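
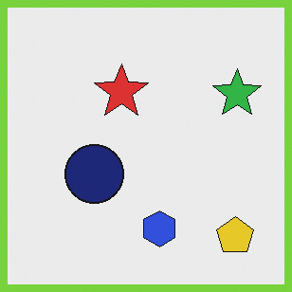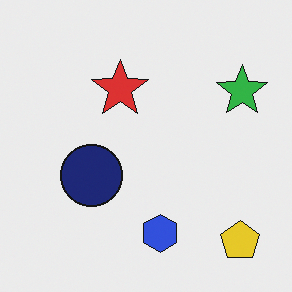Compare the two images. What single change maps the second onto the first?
This is the original image framed with a lime border.

A solid lime frame runs around the edge of the first image, with the content slightly shrunk inside it.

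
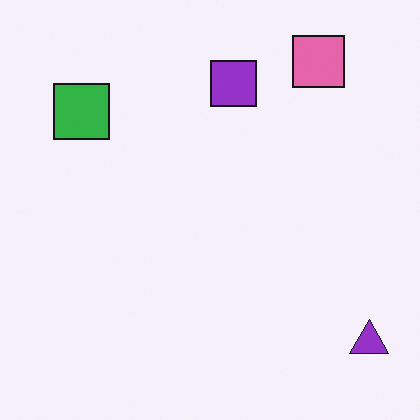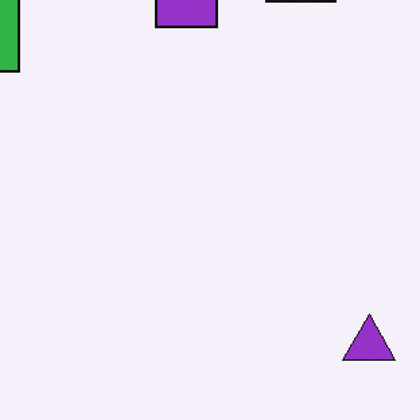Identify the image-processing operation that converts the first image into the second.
The second image is the first cropped slightly and scaled back up.

The visible shapes are larger and the field of view is narrower; shapes near the original edges may be partly or wholly outside the frame — a crop-and-rescale.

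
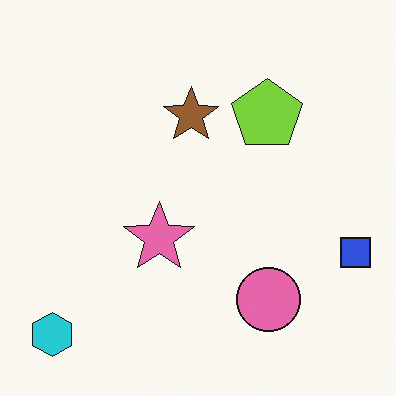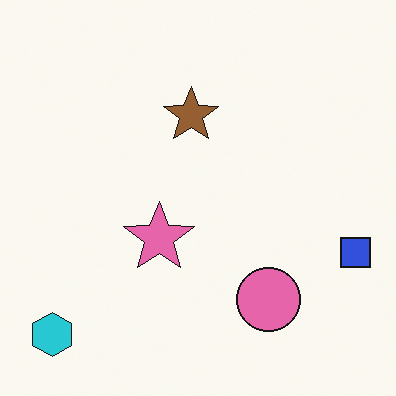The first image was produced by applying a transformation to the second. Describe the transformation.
Overlaid with an additional lime pentagon.

A lime pentagon appears in the first image that is absent from the second.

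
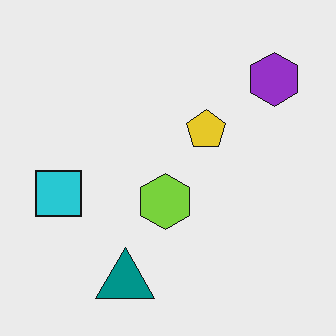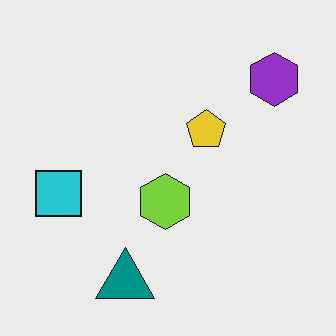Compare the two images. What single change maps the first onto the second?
This is the original image JPEG-compressed with visible artifacts.

Blocky 8×8 compression artifacts appear around shape edges and the flat background shows ringing — characteristic JPEG degradation.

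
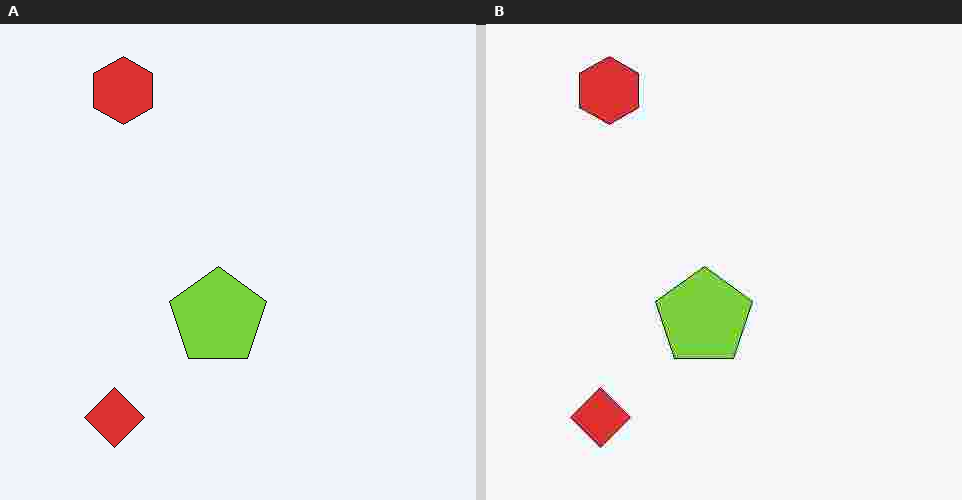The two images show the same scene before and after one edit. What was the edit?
The right (B) image is the left (A) degraded with heavy JPEG compression.

Blocky 8×8 compression artifacts appear around shape edges and the flat background shows ringing — characteristic JPEG degradation.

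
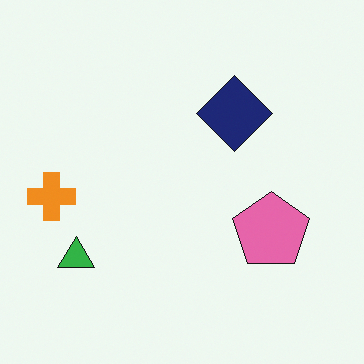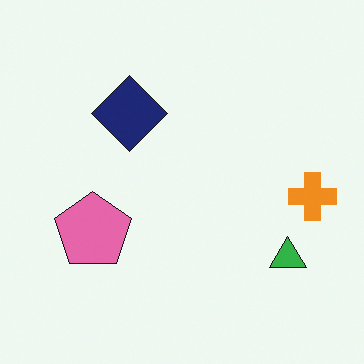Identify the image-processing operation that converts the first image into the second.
The image was flipped horizontally (left ↔ right).

The orange cross is in the left of the first image and the right of the second — shapes on opposite sides of the vertical midline have swapped in a mirror flip.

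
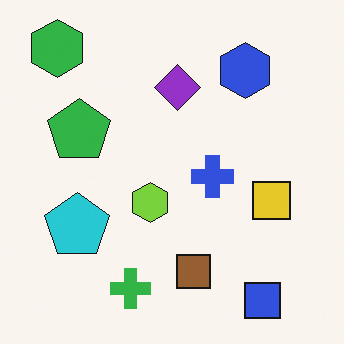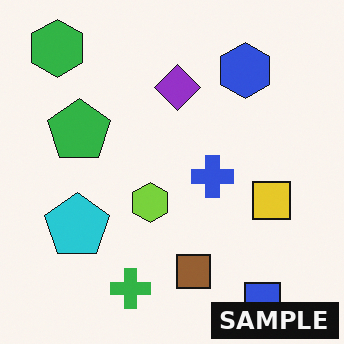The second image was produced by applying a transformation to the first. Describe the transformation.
The second image is the first watermarked with the text "SAMPLE" in the lower-right corner.

A dark label reading "SAMPLE" appears in the lower-right corner.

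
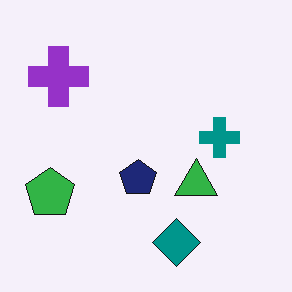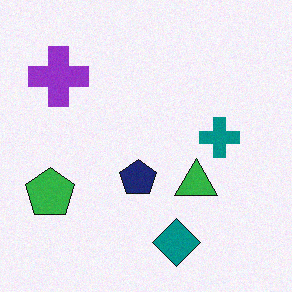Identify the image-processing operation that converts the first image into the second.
It was degraded with a light layer of grain.

Random speckle covers the whole image, including the flat background.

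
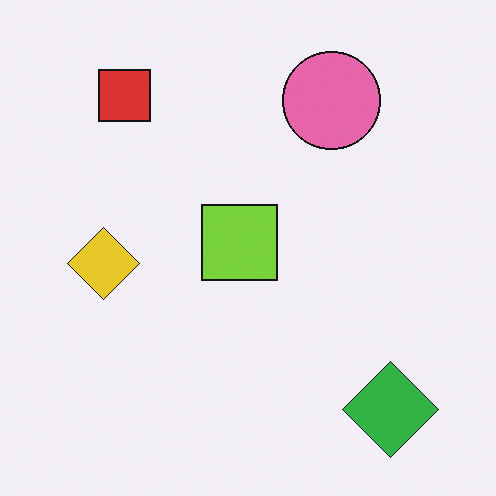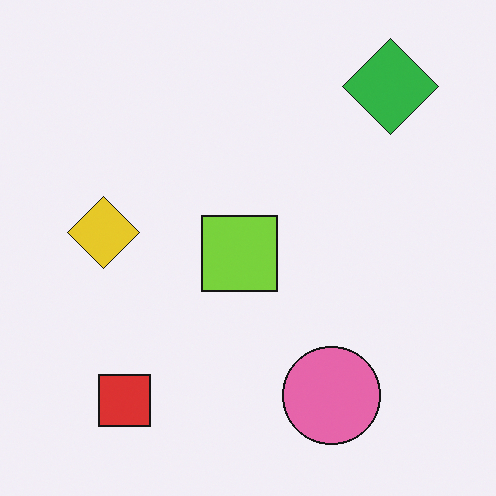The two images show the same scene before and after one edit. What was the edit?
The second image is the first flipped vertically (top ↔ bottom).

The green diamond is in the bottom-right of the first image and the top-right of the second — shapes on opposite sides of the horizontal midline have swapped in a mirror flip.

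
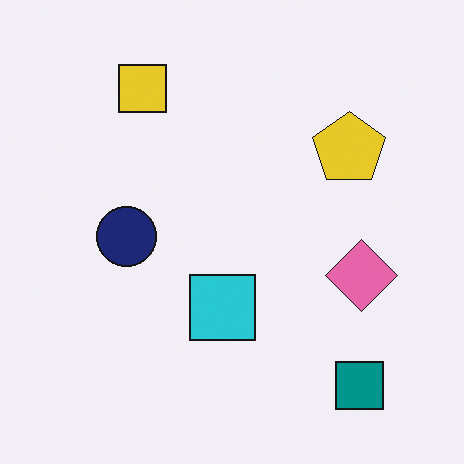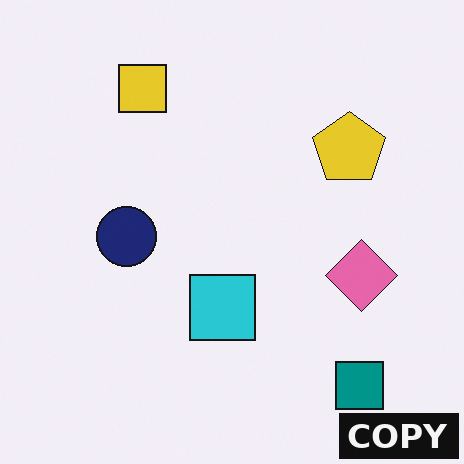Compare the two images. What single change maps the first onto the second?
The transformation is: watermarked with the text "COPY" in the lower-right corner.

A dark label reading "COPY" appears in the lower-right corner.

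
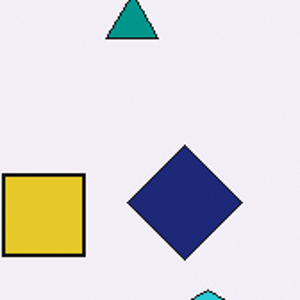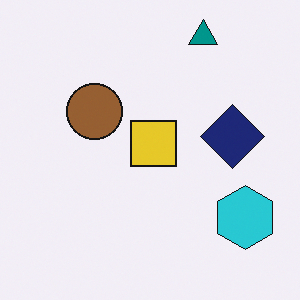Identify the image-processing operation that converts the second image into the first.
The transformation is: cropped to a noticeably smaller region and rescaled.

The visible shapes are larger and the field of view is narrower; shapes near the original edges may be partly or wholly outside the frame — a crop-and-rescale.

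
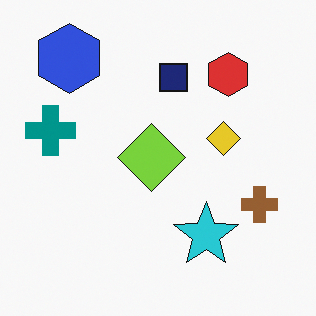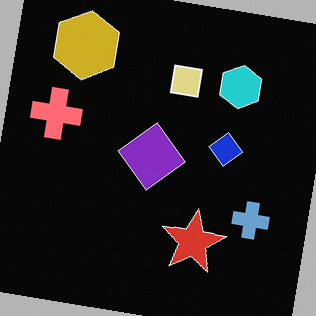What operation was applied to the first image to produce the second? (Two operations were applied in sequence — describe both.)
The transformation is: color-inverted (negative), then rotated clockwise by a small amount.

The light background has become dark and every shape's color is its complement — a photographic negative. Every shape is tilted by the same angle and the image corners show triangular fill wedges — a whole-image rotation by a non-right angle.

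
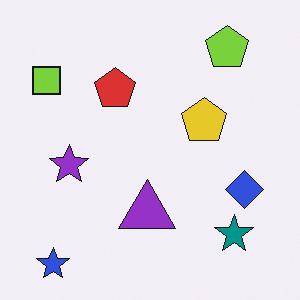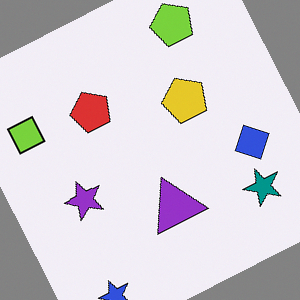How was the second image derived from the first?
The transformation is: rotated counter-clockwise by a moderate amount.

Every shape is tilted by the same angle and the image corners show triangular fill wedges — a whole-image rotation by a non-right angle.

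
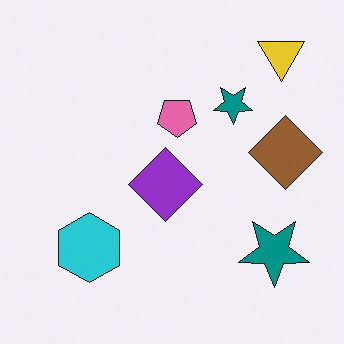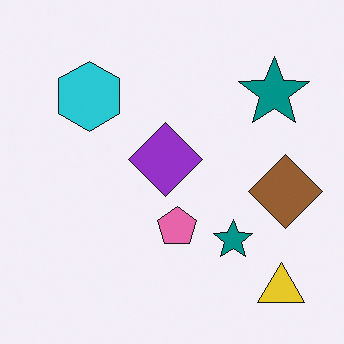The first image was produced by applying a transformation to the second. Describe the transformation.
Flipped vertically (top ↔ bottom).

The yellow triangle is in the bottom-right of the second image and the top-right of the first — shapes on opposite sides of the horizontal midline have swapped in a mirror flip.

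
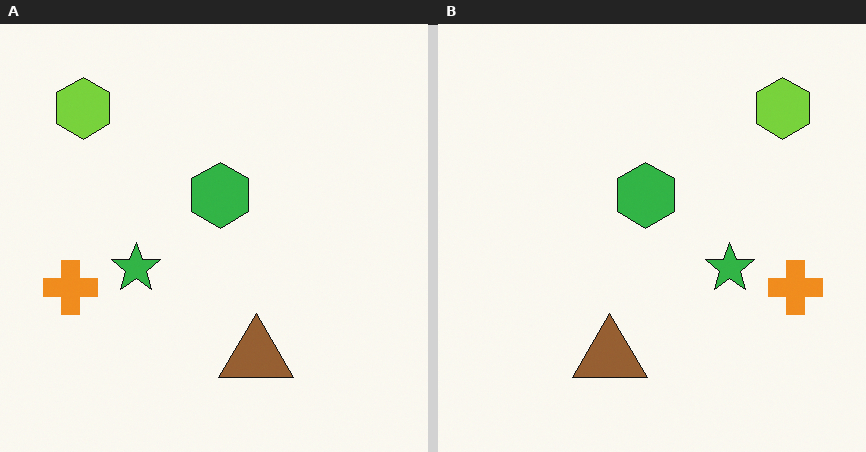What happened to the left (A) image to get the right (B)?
The image was flipped horizontally (left ↔ right).

The orange cross is in the left of the left (A) image and the right of the right (B) — shapes on opposite sides of the vertical midline have swapped in a mirror flip.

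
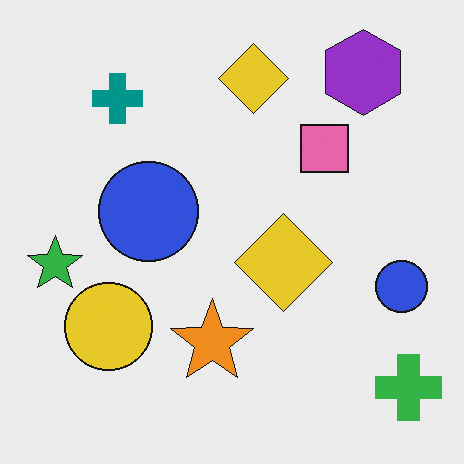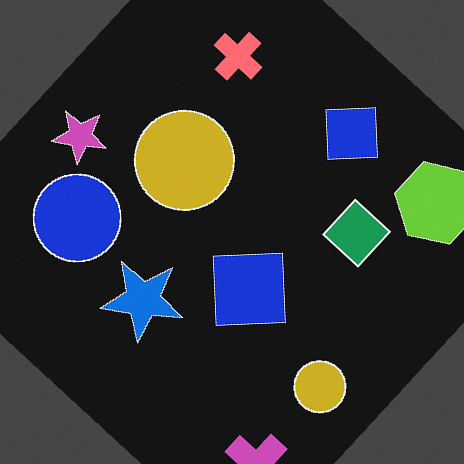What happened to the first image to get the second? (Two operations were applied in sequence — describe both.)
The second image is the first color-inverted (negative), then rotated clockwise by a large amount — several tens of degrees.

The light background has become dark and every shape's color is its complement — a photographic negative. Every shape is tilted by the same angle and the image corners show triangular fill wedges — a whole-image rotation by a non-right angle.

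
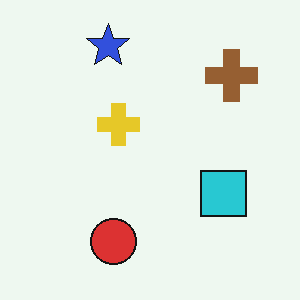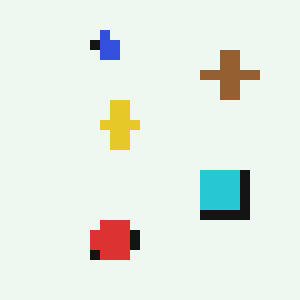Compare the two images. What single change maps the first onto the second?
The transformation is: coarsely pixelated.

Shapes are reduced to large square blocks; fine edges and outlines are lost — a downscale-then-upscale (mosaic) effect.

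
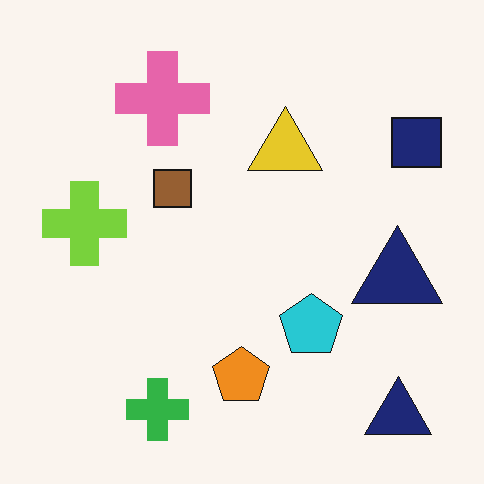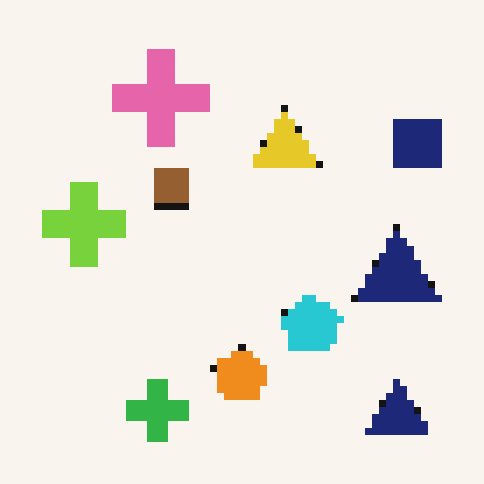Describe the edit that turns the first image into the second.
Moderately pixelated.

Shapes are reduced to large square blocks; fine edges and outlines are lost — a downscale-then-upscale (mosaic) effect.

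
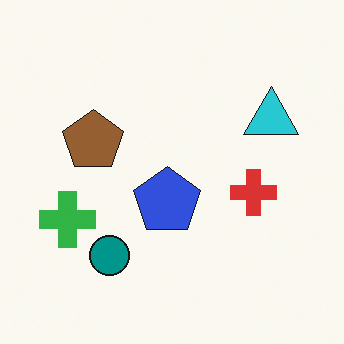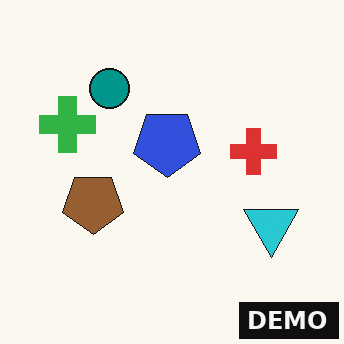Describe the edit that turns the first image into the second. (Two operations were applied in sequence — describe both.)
The transformation is: flipped vertically (top ↔ bottom), then watermarked with the text "DEMO" in the lower-right corner.

The teal circle is in the bottom-left of the first image and the top-left of the second — shapes on opposite sides of the horizontal midline have swapped in a mirror flip. A dark label reading "DEMO" appears in the lower-right corner.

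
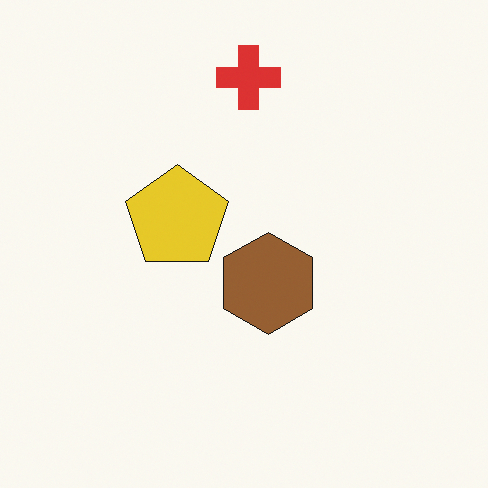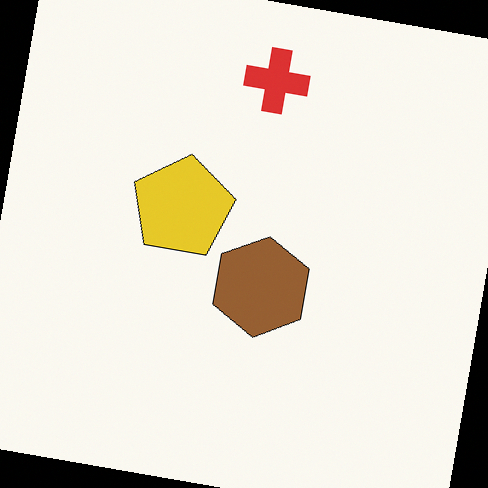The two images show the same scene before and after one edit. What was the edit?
The image was rotated clockwise by a slight angle.

Every shape is tilted by the same angle and the image corners show triangular fill wedges — a whole-image rotation by a non-right angle.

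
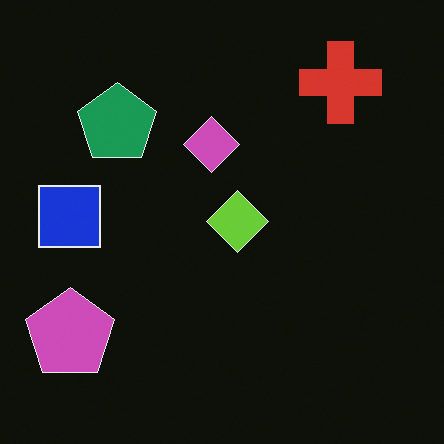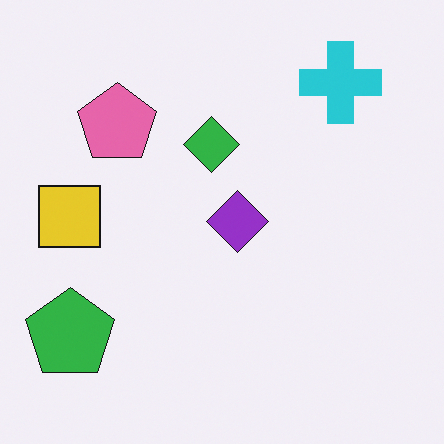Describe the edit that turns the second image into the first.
The image was color-inverted (negative).

The light background has become dark and every shape's color is its complement — a photographic negative.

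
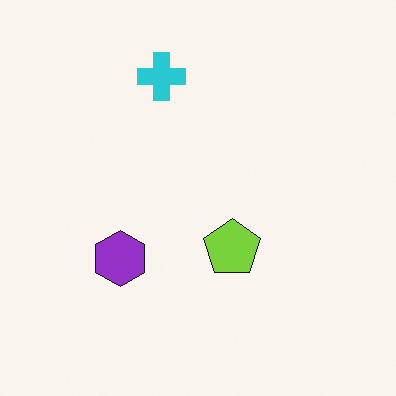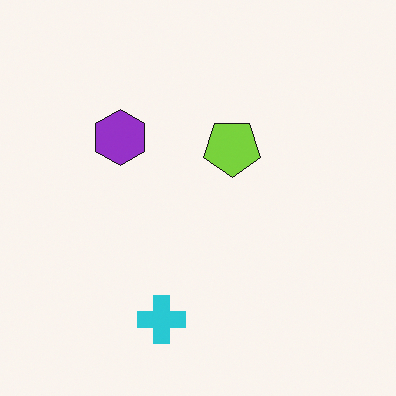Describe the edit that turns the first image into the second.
This is the original image flipped vertically (top ↔ bottom).

The cyan cross is in the top of the first image and the bottom of the second — shapes on opposite sides of the horizontal midline have swapped in a mirror flip.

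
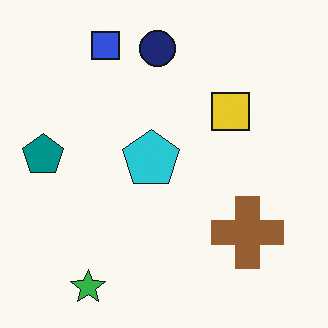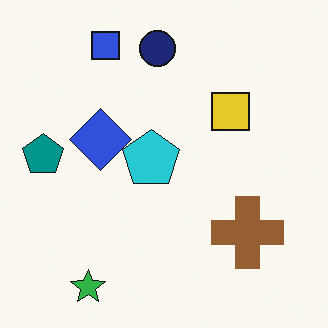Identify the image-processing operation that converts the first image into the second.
The second image is the first overlaid with an additional blue diamond.

A blue diamond appears in the second image that is absent from the first.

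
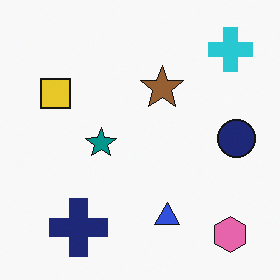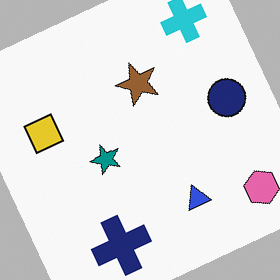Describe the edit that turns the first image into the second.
The transformation is: rotated counter-clockwise by a clearly visible amount.

Every shape is tilted by the same angle and the image corners show triangular fill wedges — a whole-image rotation by a non-right angle.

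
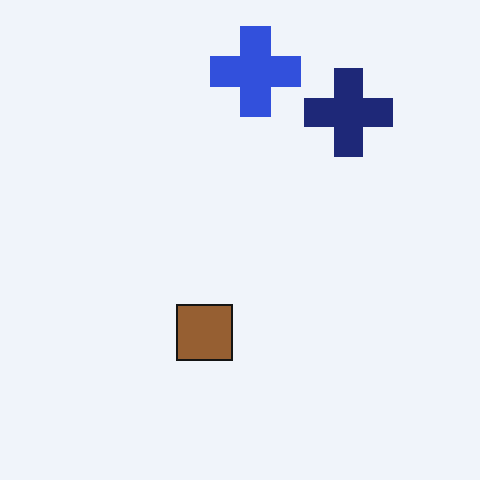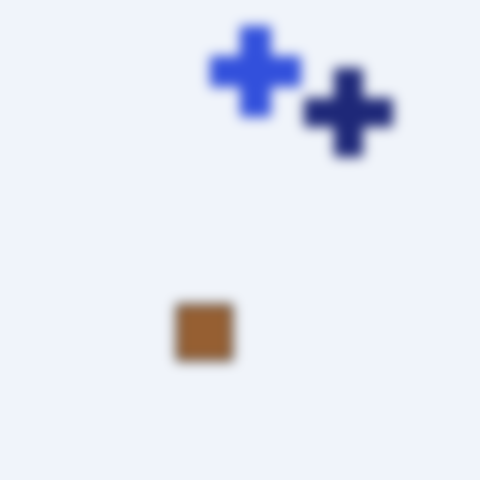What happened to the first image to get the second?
The transformation is: strongly gaussian-blurred.

Shape edges and outlines are uniformly softened across the whole image.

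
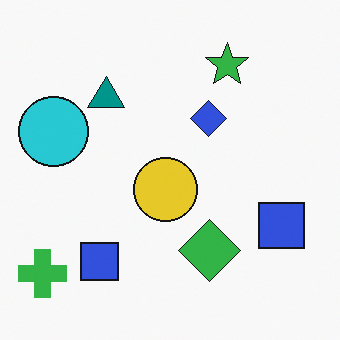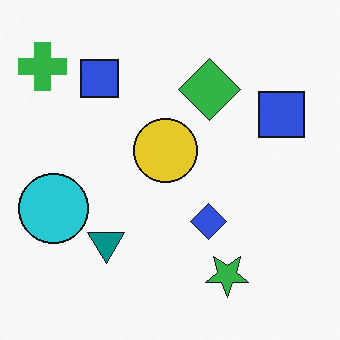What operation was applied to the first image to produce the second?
The image was flipped vertically (top ↔ bottom).

The green star is in the top-right of the first image and the bottom-right of the second — shapes on opposite sides of the horizontal midline have swapped in a mirror flip.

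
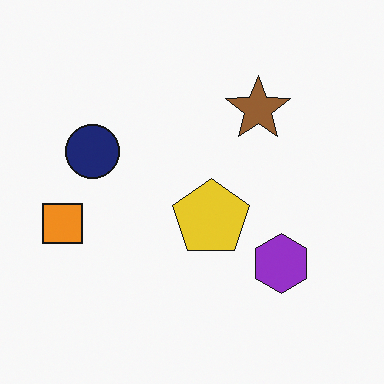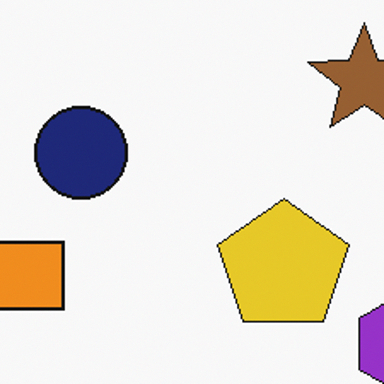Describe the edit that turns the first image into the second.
The second image is the first cropped tightly and scaled back up.

The visible shapes are larger and the field of view is narrower; shapes near the original edges may be partly or wholly outside the frame — a crop-and-rescale.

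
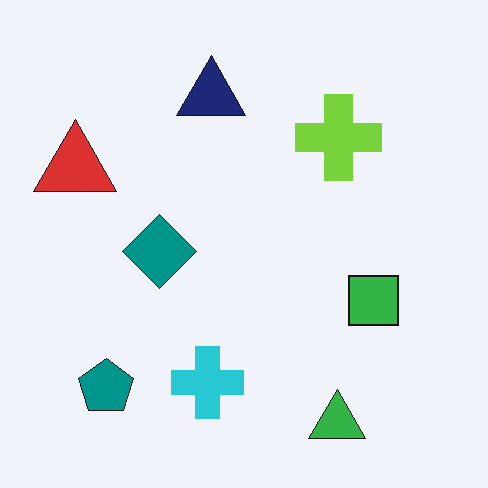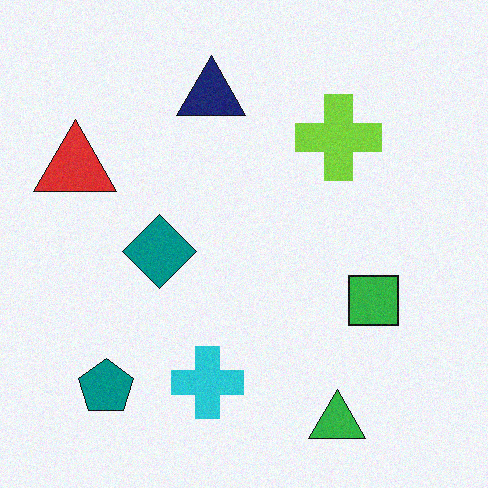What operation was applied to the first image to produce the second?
It was degraded with subtle gaussian noise.

Random speckle covers the whole image, including the flat background.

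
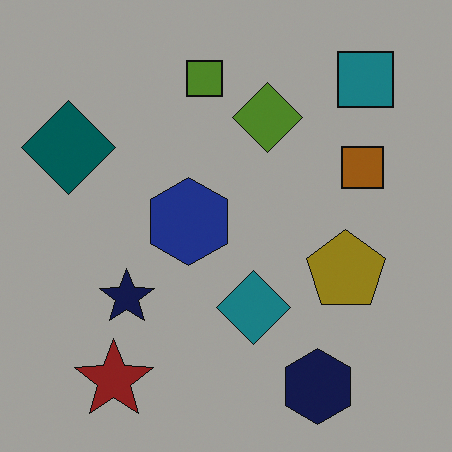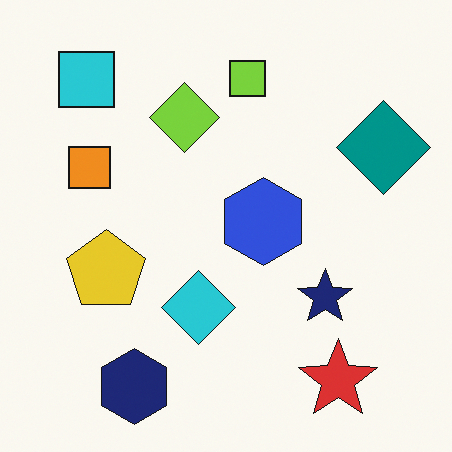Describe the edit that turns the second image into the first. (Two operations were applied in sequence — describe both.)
Flipped horizontally (left ↔ right), then substantially darkened.

The teal diamond is in the top-right of the second image and the top-left of the first — shapes on opposite sides of the vertical midline have swapped in a mirror flip. Every pixel — background and shapes alike — is uniformly darkened.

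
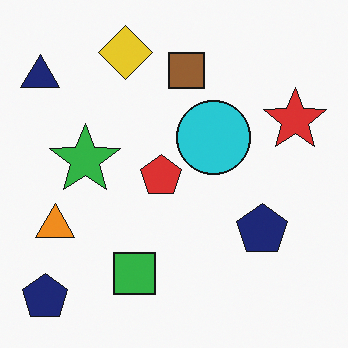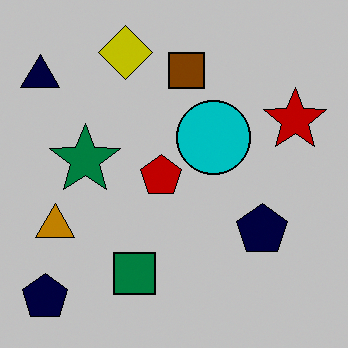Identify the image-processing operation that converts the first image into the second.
Aggressively posterized.

Each flat color has snapped to a coarser quantized level — most visibly, the near-white background has dropped to a flat grey.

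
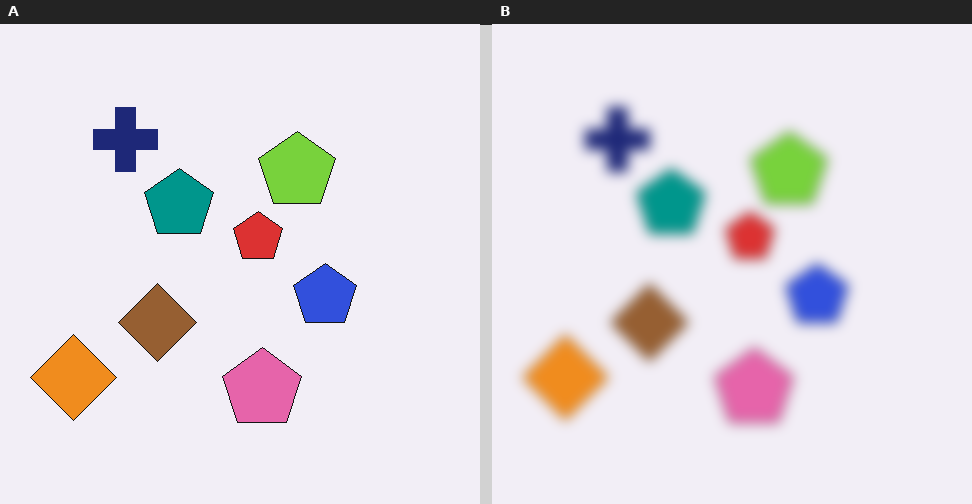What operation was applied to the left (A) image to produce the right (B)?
The right (B) image is the left (A) strongly gaussian-blurred.

Shape edges and outlines are uniformly softened across the whole image.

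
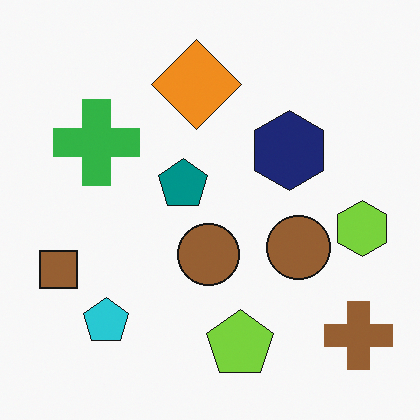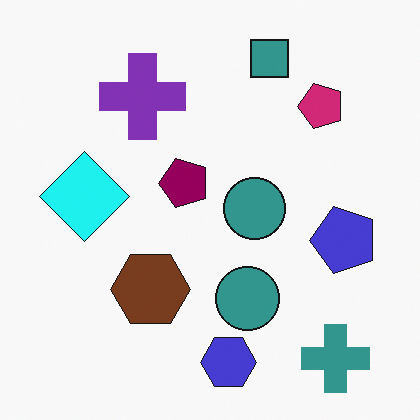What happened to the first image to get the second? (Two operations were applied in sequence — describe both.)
It was hue-shifted by a moderate amount, then transposed (reflected across the top-left ↔ bottom-right diagonal).

Every shape's color has rotated by the same amount around the hue wheel — a uniform hue shift. Shapes have swapped their row and column positions — what was in the top-right is now in the bottom-left — a diagonal reflection.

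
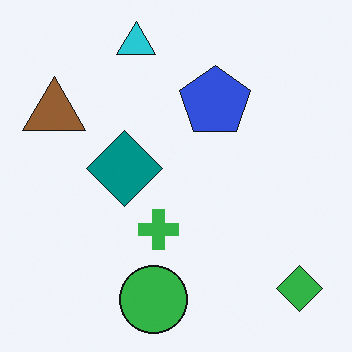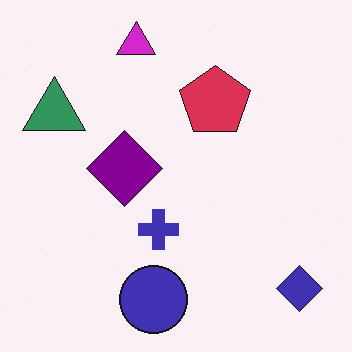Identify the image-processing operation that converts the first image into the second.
The second image is the first hue-shifted by a moderate amount.

Every shape's color has rotated by the same amount around the hue wheel — a uniform hue shift.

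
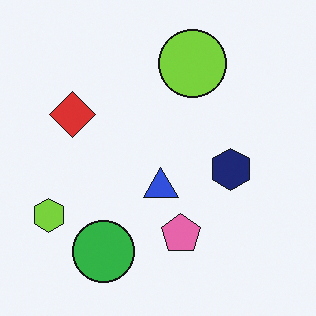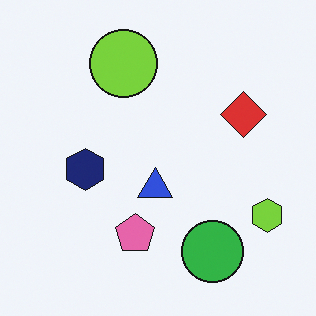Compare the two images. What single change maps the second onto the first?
This is the original image flipped horizontally (left ↔ right).

The lime hexagon is in the bottom-right of the second image and the bottom-left of the first — shapes on opposite sides of the vertical midline have swapped in a mirror flip.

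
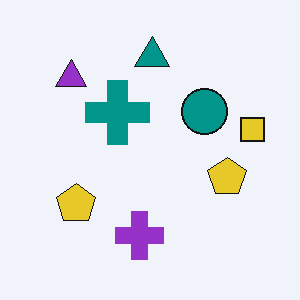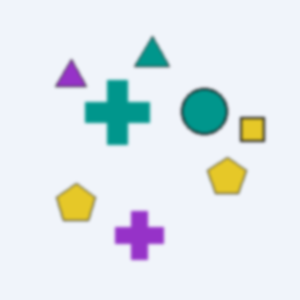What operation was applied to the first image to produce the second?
It was slightly softened.

Shape edges and outlines are uniformly softened across the whole image.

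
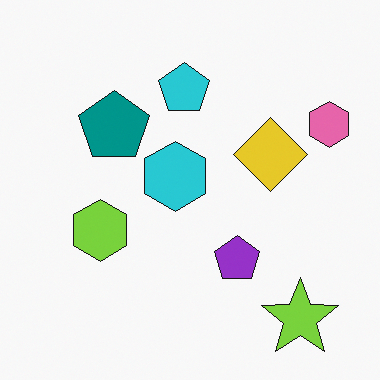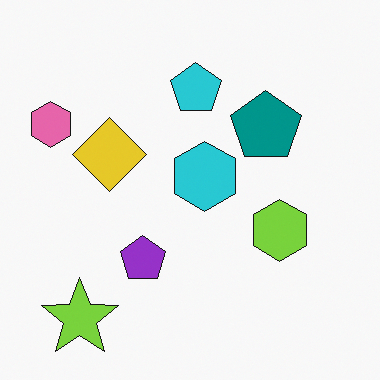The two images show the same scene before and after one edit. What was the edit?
The image was flipped horizontally (left ↔ right).

The pink hexagon is in the top-right of the first image and the top-left of the second — shapes on opposite sides of the vertical midline have swapped in a mirror flip.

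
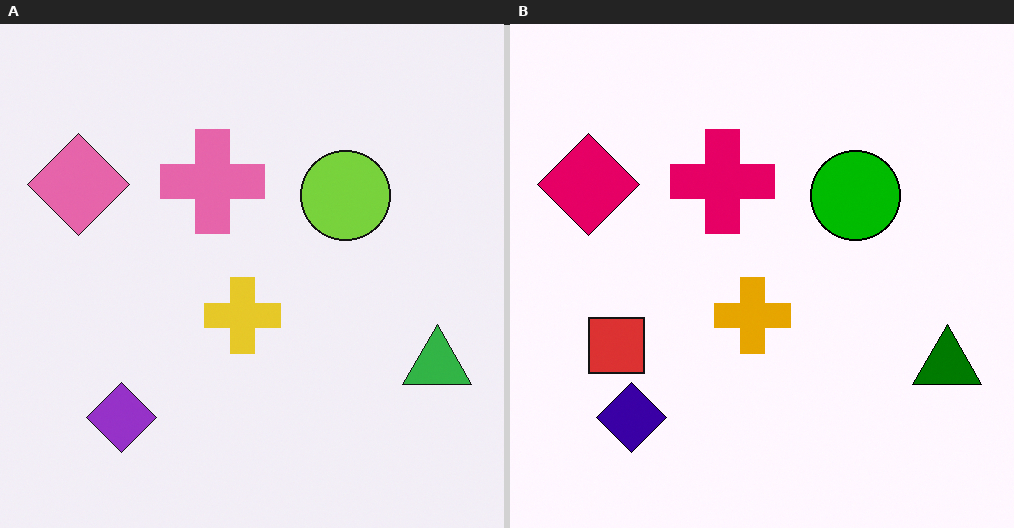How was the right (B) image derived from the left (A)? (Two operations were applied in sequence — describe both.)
This is the original image given much higher contrast, then overlaid with an additional red square.

Tones are pushed away from mid-grey across the whole image — a global contrast change. A red square appears in the right (B) image that is absent from the left (A).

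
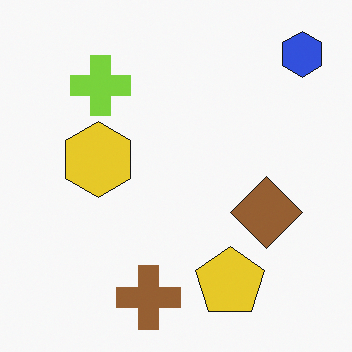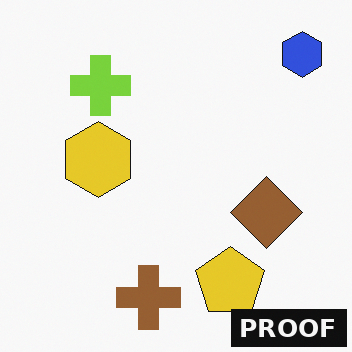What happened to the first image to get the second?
Watermarked with the text "PROOF" in the lower-right corner.

A dark label reading "PROOF" appears in the lower-right corner.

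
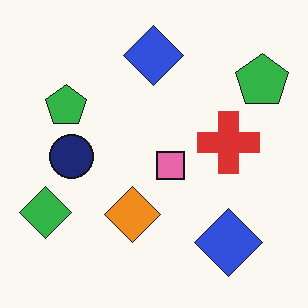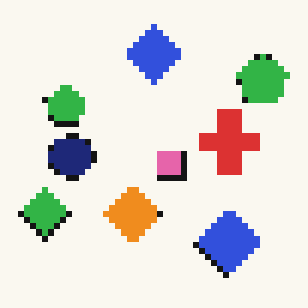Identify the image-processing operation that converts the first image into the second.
The image was moderately pixelated.

Shapes are reduced to large square blocks; fine edges and outlines are lost — a downscale-then-upscale (mosaic) effect.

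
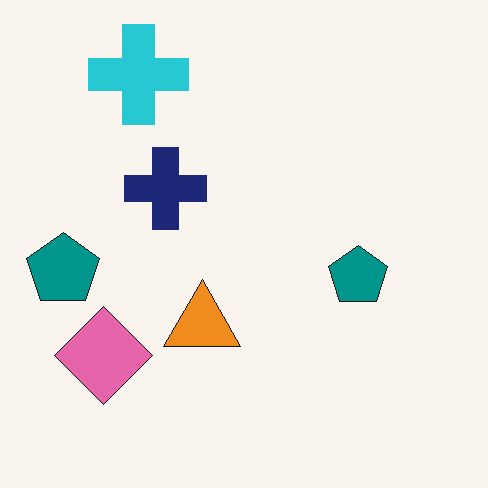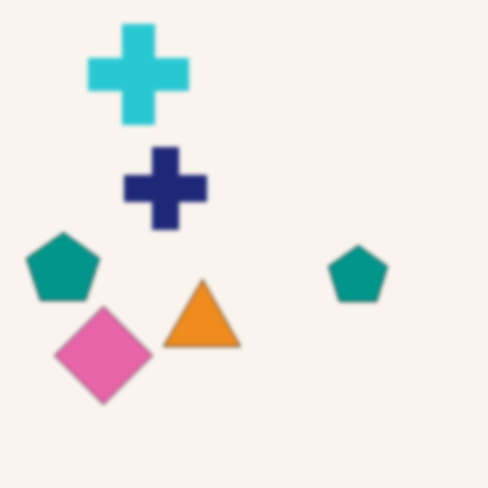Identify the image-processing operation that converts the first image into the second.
The second image is the first slightly softened.

Shape edges and outlines are uniformly softened across the whole image.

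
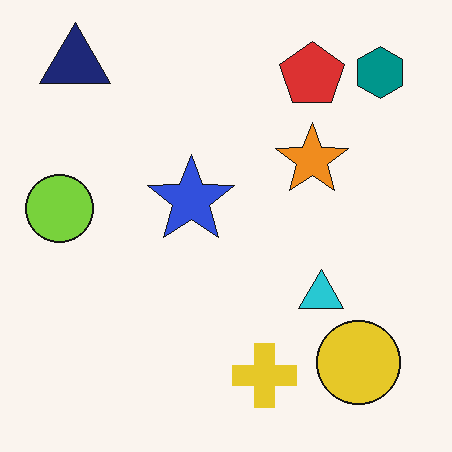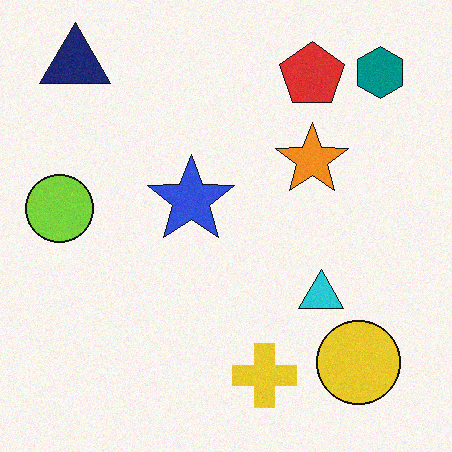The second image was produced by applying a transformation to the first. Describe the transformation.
The transformation is: degraded with a light layer of grain.

Random speckle covers the whole image, including the flat background.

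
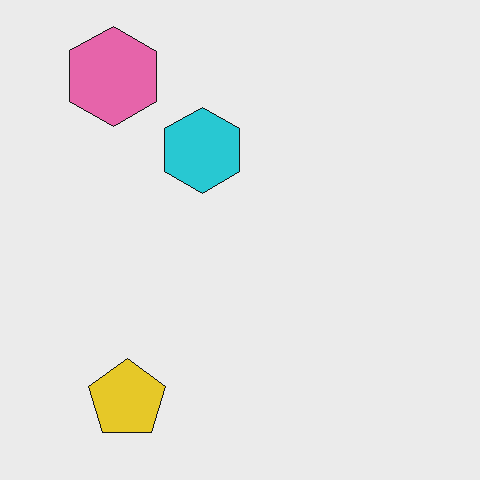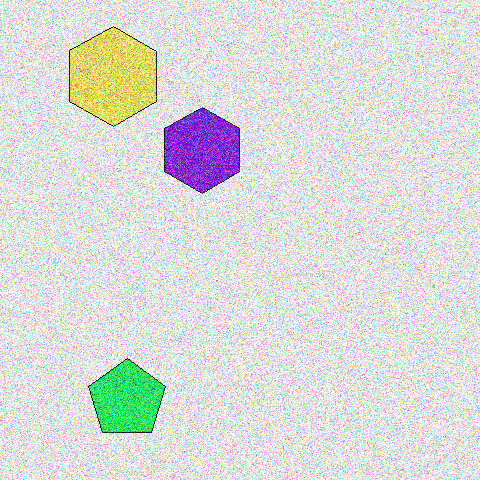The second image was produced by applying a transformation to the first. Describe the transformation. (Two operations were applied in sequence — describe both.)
The image was hue-shifted through roughly a third of the color wheel, then degraded with a thick layer of grain.

Every shape's color has rotated by the same amount around the hue wheel — a uniform hue shift. Random speckle covers the whole image, including the flat background.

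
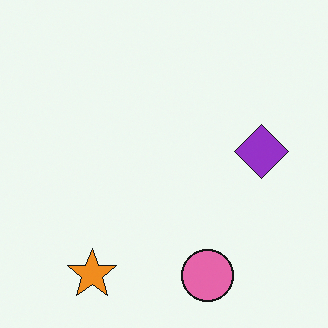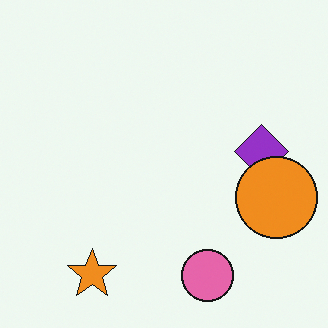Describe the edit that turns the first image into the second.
The image was overlaid with an additional orange circle.

An orange circle appears in the second image that is absent from the first.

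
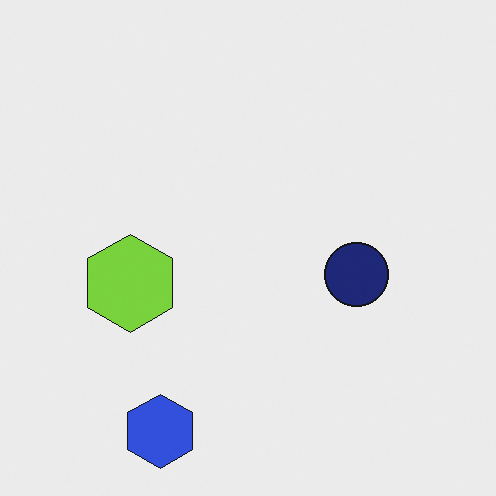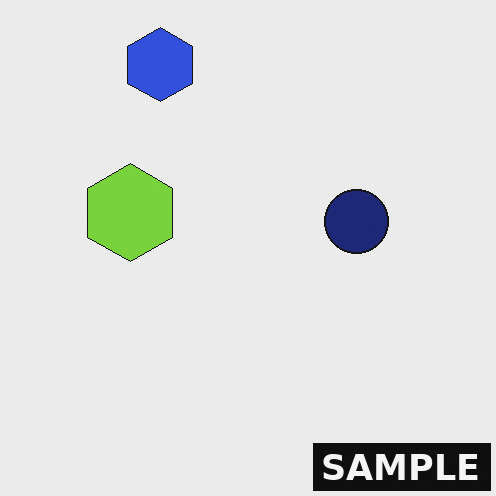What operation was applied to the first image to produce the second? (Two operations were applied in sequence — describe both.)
The second image is the first flipped vertically (top ↔ bottom), then watermarked with the text "SAMPLE" in the lower-right corner.

The blue hexagon is in the bottom-left of the first image and the top-left of the second — shapes on opposite sides of the horizontal midline have swapped in a mirror flip. A dark label reading "SAMPLE" appears in the lower-right corner.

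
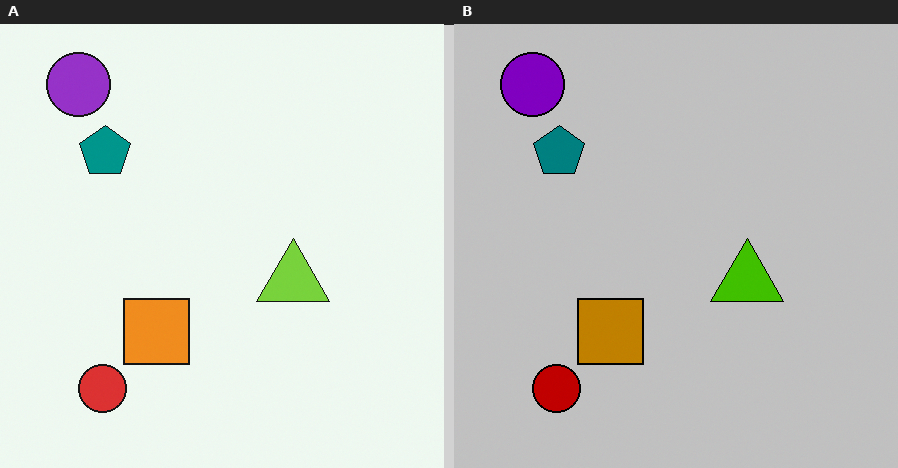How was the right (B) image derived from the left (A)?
The transformation is: heavily posterized to just a handful of flat colors.

Each flat color has snapped to a coarser quantized level — most visibly, the near-white background has dropped to a flat grey.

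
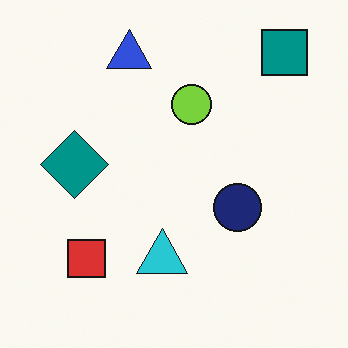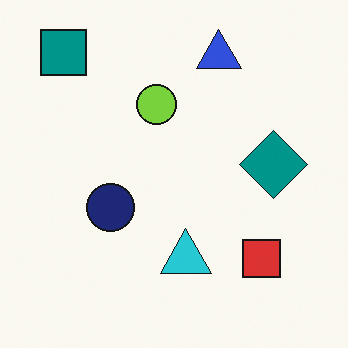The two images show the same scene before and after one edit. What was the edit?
The second image is the first flipped horizontally (left ↔ right).

The teal square is in the top-right of the first image and the top-left of the second — shapes on opposite sides of the vertical midline have swapped in a mirror flip.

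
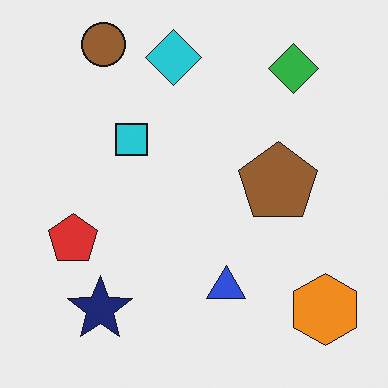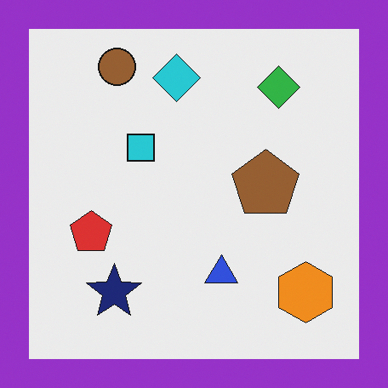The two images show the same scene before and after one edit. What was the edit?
The second image is the first framed with a purple border.

A solid purple frame runs around the edge of the second image, with the content slightly shrunk inside it.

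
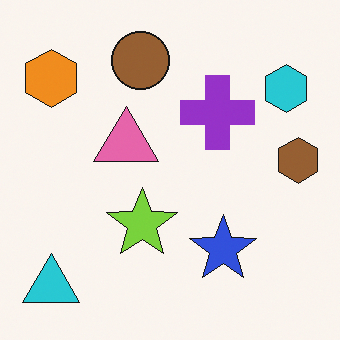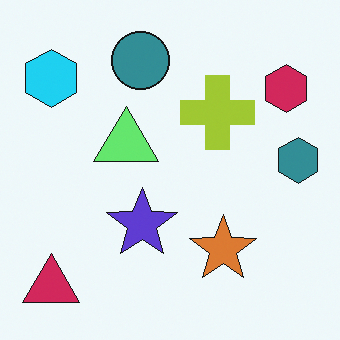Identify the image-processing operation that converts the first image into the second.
This is the original image hue-shifted through roughly half the color wheel.

Every shape's color has rotated by the same amount around the hue wheel — a uniform hue shift.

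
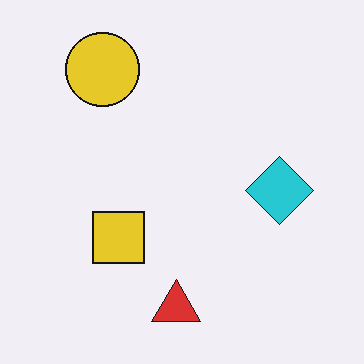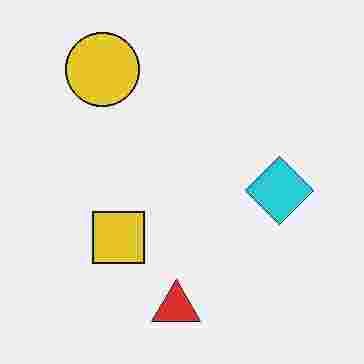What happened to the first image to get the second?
The transformation is: degraded with heavy JPEG compression.

Blocky 8×8 compression artifacts appear around shape edges and the flat background shows ringing — characteristic JPEG degradation.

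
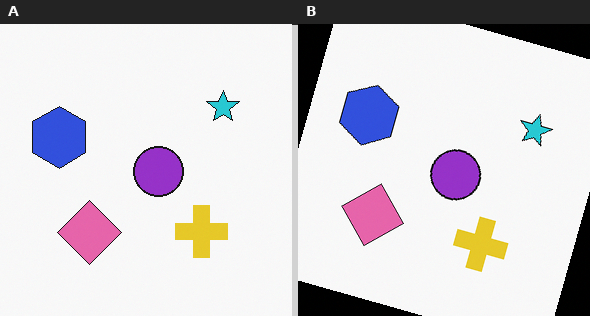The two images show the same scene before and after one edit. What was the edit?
It was rotated clockwise by a clearly visible amount.

Every shape is tilted by the same angle and the image corners show triangular fill wedges — a whole-image rotation by a non-right angle.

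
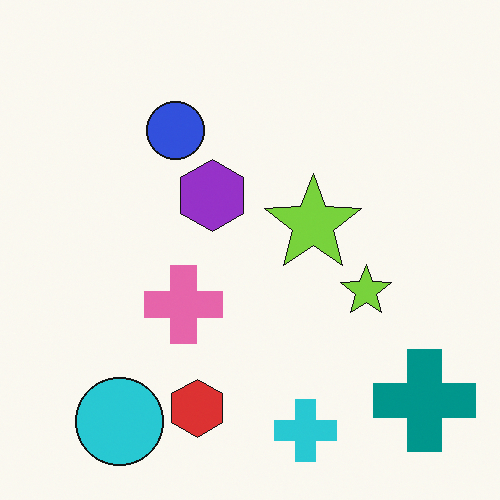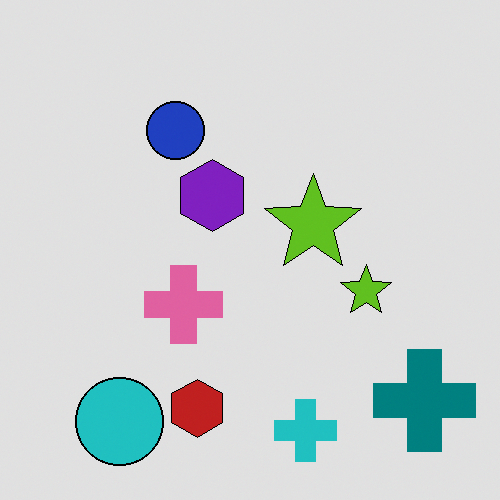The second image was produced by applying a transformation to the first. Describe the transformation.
It was posterized to a reduced palette.

Each flat color has snapped to a coarser quantized level — most visibly, the near-white background has dropped to a flat grey.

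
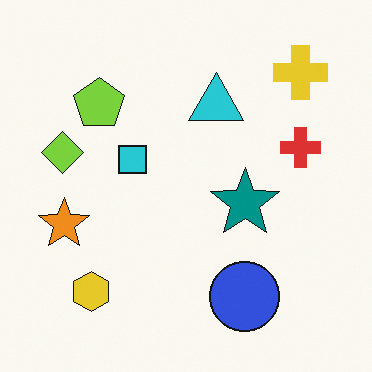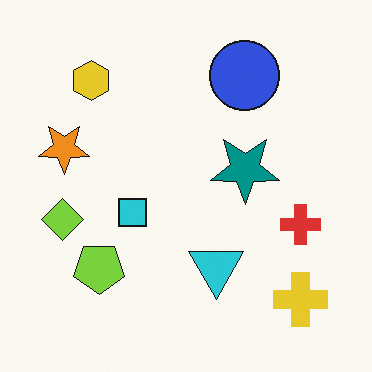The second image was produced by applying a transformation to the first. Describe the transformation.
This is the original image flipped vertically (top ↔ bottom).

The yellow cross is in the top-right of the first image and the bottom-right of the second — shapes on opposite sides of the horizontal midline have swapped in a mirror flip.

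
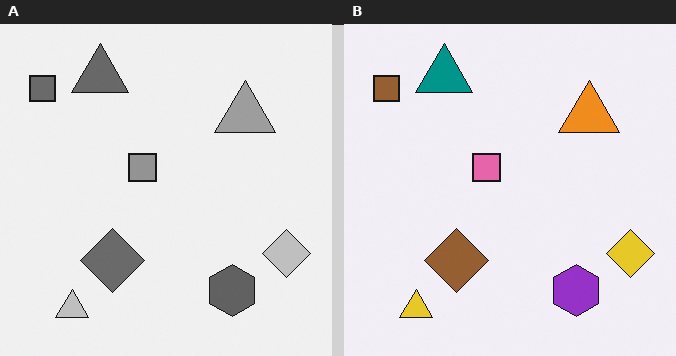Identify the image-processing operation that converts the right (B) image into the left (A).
It was converted to grayscale.

All color is removed — every shape is now a shade of grey.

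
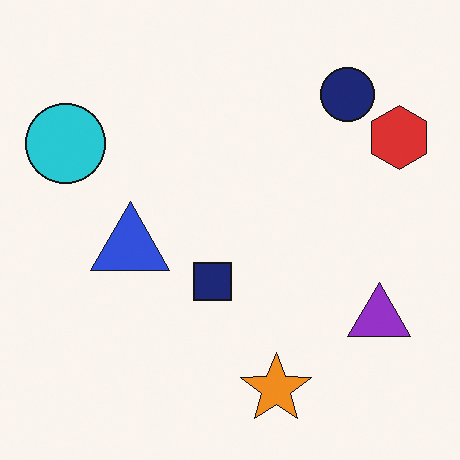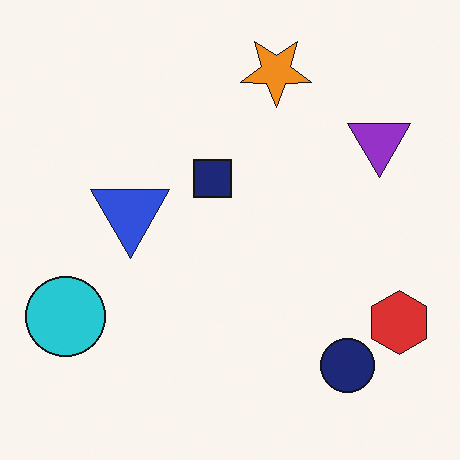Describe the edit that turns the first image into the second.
Flipped vertically (top ↔ bottom).

The orange star is in the bottom of the first image and the top of the second — shapes on opposite sides of the horizontal midline have swapped in a mirror flip.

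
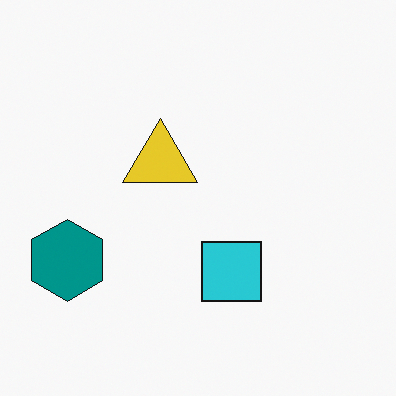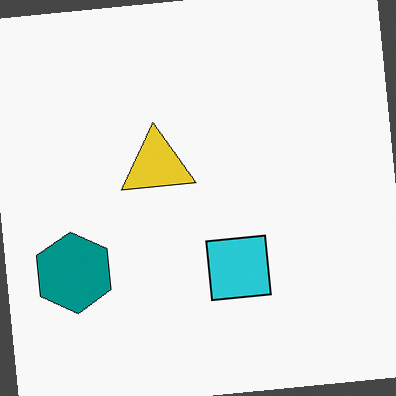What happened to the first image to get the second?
The transformation is: rotated counter-clockwise by a small amount.

Every shape is tilted by the same angle and the image corners show triangular fill wedges — a whole-image rotation by a non-right angle.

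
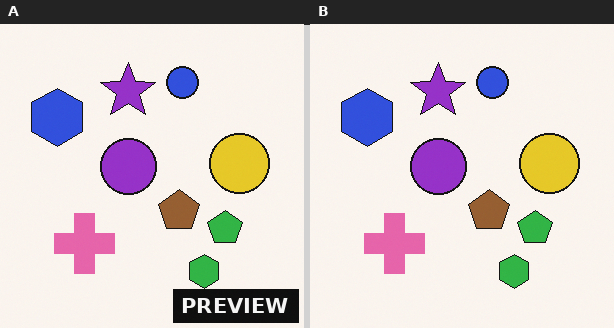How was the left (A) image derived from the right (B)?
This is the original image watermarked with the text "PREVIEW" in the lower-right corner.

A dark label reading "PREVIEW" appears in the lower-right corner.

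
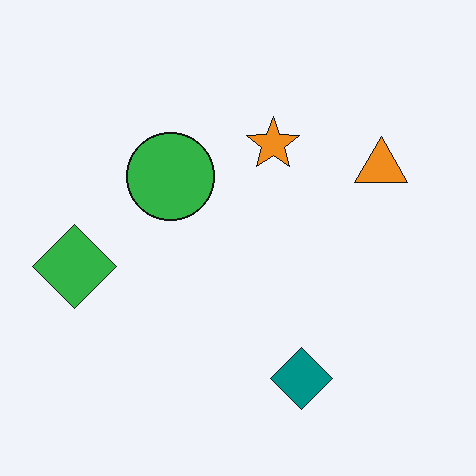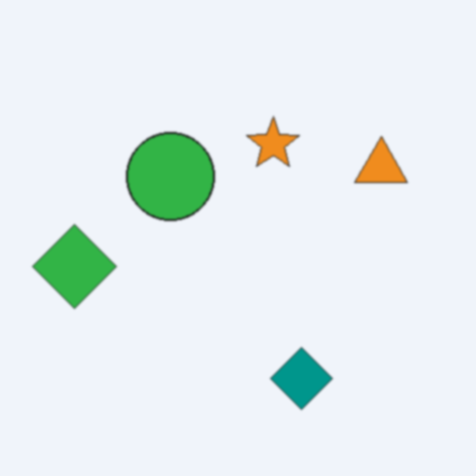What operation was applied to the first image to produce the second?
The second image is the first slightly softened.

Shape edges and outlines are uniformly softened across the whole image.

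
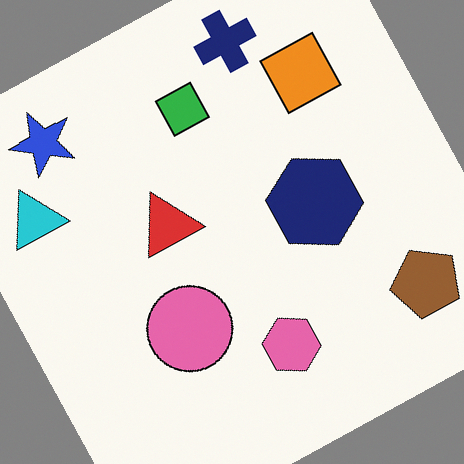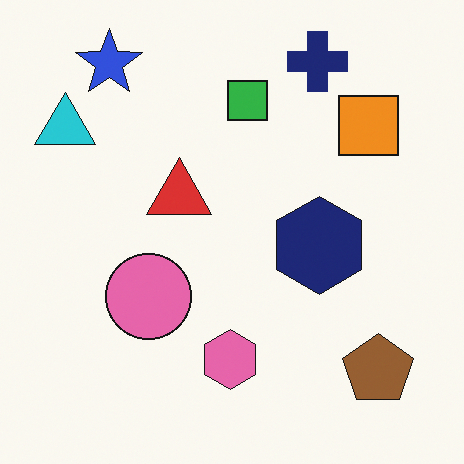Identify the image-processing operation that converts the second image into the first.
This is the original image rotated counter-clockwise by a moderate amount.

Every shape is tilted by the same angle and the image corners show triangular fill wedges — a whole-image rotation by a non-right angle.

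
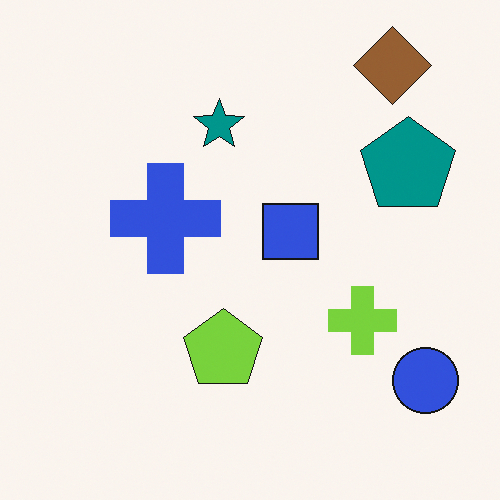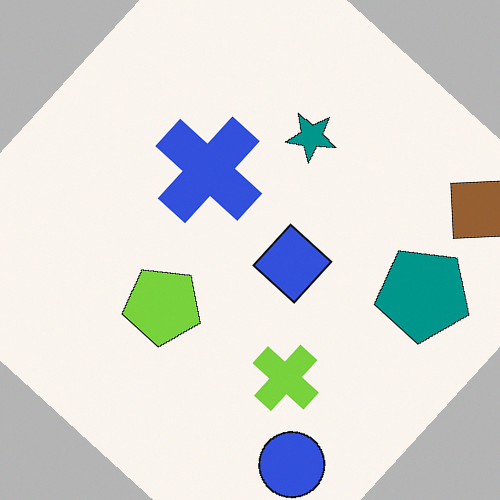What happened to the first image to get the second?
The image was rotated clockwise by a large amount — several tens of degrees.

Every shape is tilted by the same angle and the image corners show triangular fill wedges — a whole-image rotation by a non-right angle.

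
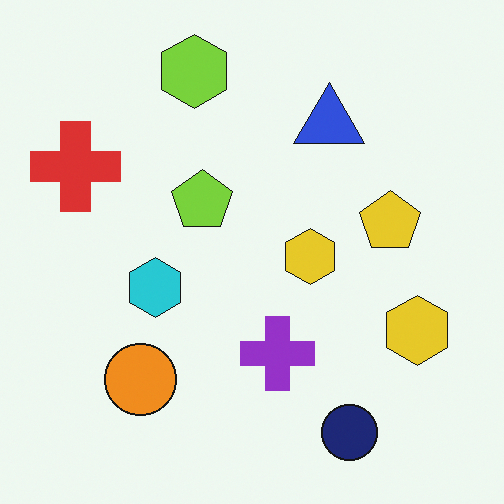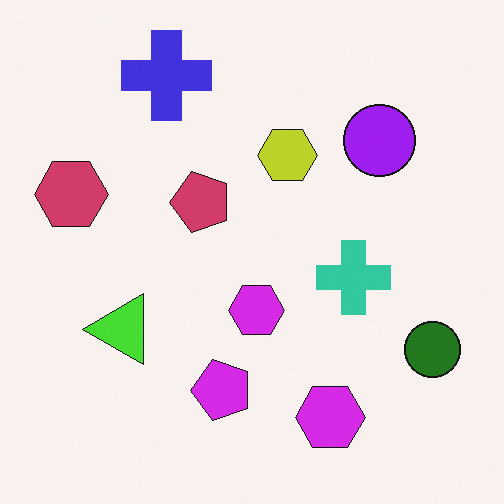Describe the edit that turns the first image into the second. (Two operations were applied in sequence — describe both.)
Transposed (reflected across the top-left ↔ bottom-right diagonal), then hue-shifted by a large amount.

Shapes have swapped their row and column positions — what was in the top-right is now in the bottom-left — a diagonal reflection. Every shape's color has rotated by the same amount around the hue wheel — a uniform hue shift.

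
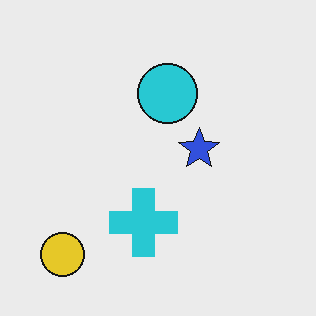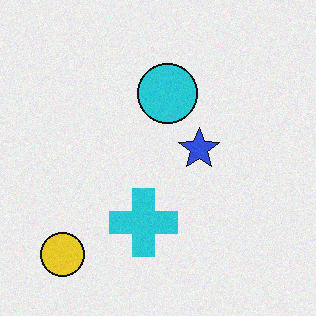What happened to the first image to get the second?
It was degraded with a light layer of grain.

Random speckle covers the whole image, including the flat background.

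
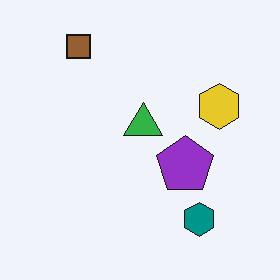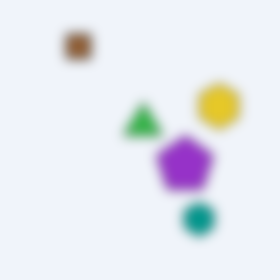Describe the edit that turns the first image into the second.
Strongly gaussian-blurred.

Shape edges and outlines are uniformly softened across the whole image.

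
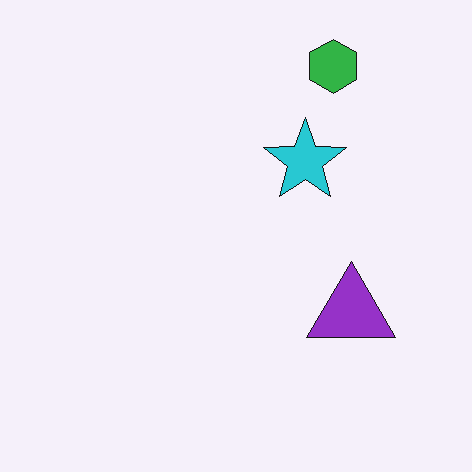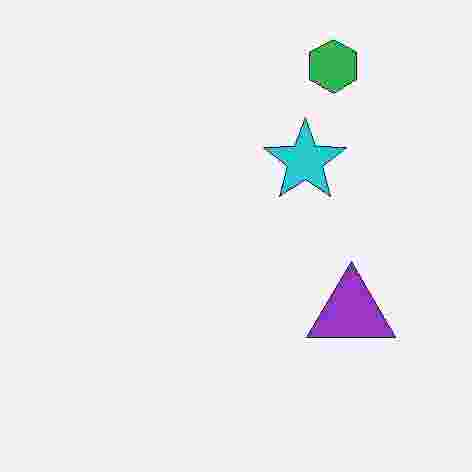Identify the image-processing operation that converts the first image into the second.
The image was heavily JPEG-compressed with obvious blocking artifacts.

Blocky 8×8 compression artifacts appear around shape edges and the flat background shows ringing — characteristic JPEG degradation.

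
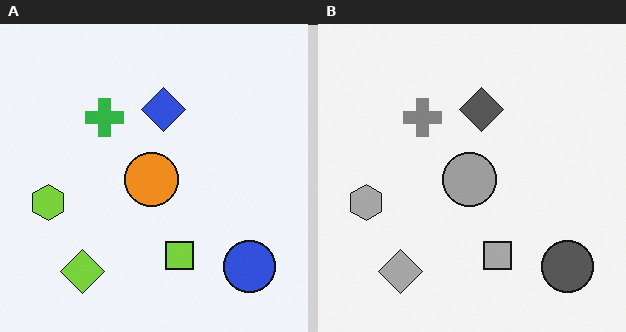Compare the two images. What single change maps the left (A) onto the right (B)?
The right (B) image is the left (A) converted to grayscale.

All color is removed — every shape is now a shade of grey.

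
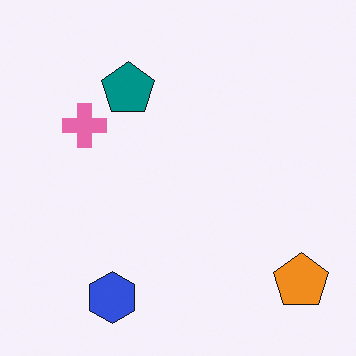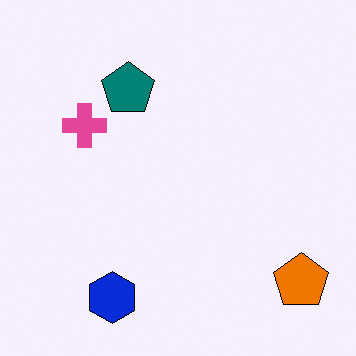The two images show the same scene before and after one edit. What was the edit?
The transformation is: given slightly increased contrast.

Tones are pushed away from mid-grey across the whole image — a global contrast change.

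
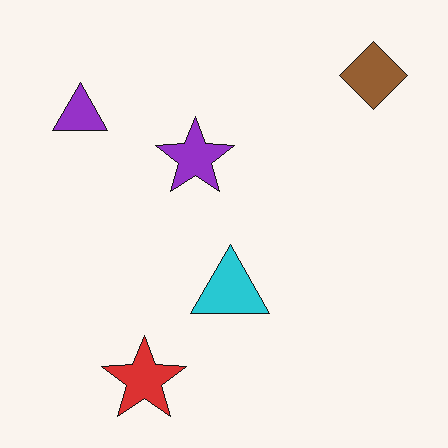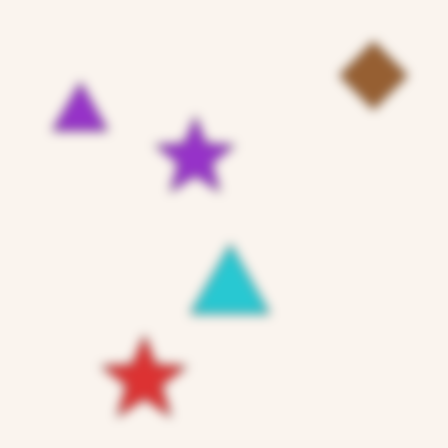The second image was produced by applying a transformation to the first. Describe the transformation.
This is the original image heavily blurred.

Shape edges and outlines are uniformly softened across the whole image.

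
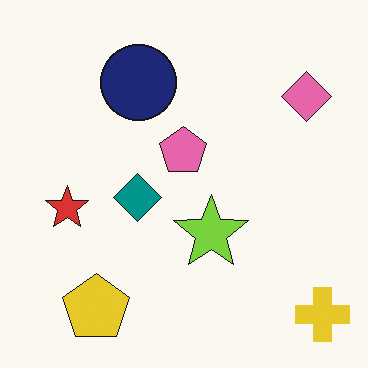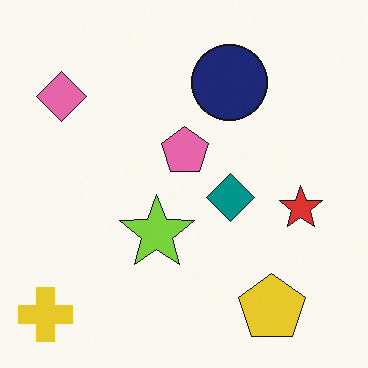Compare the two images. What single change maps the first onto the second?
Flipped horizontally (left ↔ right).

The yellow cross is in the bottom-right of the first image and the bottom-left of the second — shapes on opposite sides of the vertical midline have swapped in a mirror flip.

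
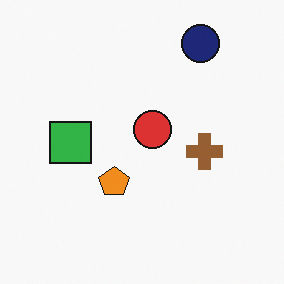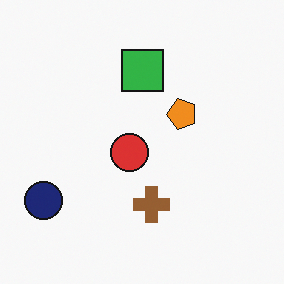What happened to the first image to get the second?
Transposed (reflected across the top-left ↔ bottom-right diagonal).

Shapes have swapped their row and column positions — what was in the top-right is now in the bottom-left — a diagonal reflection.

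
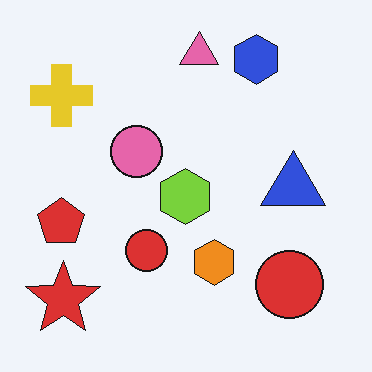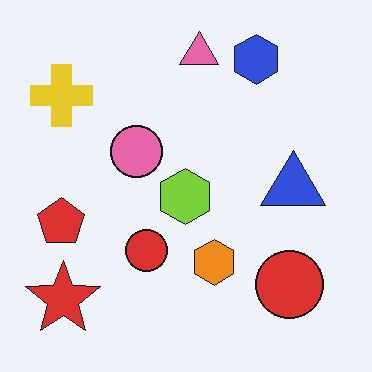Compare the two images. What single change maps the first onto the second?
This is the original image given moderate JPEG compression.

Blocky 8×8 compression artifacts appear around shape edges and the flat background shows ringing — characteristic JPEG degradation.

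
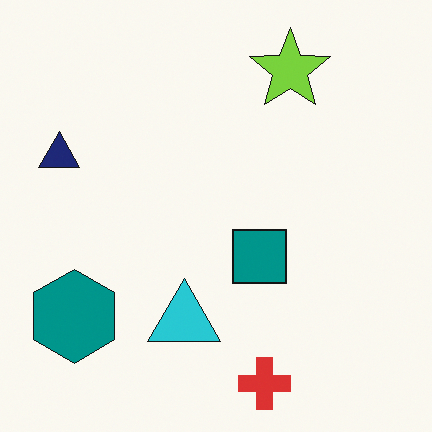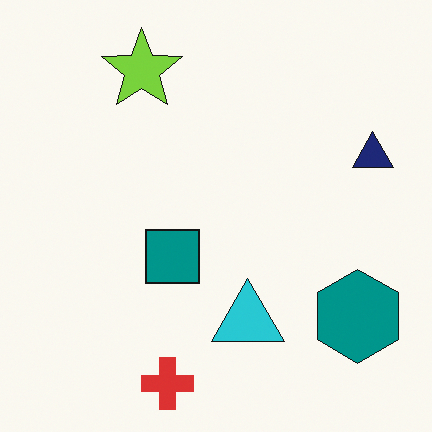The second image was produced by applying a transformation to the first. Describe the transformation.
The image was flipped horizontally (left ↔ right).

The navy triangle is in the left of the first image and the right of the second — shapes on opposite sides of the vertical midline have swapped in a mirror flip.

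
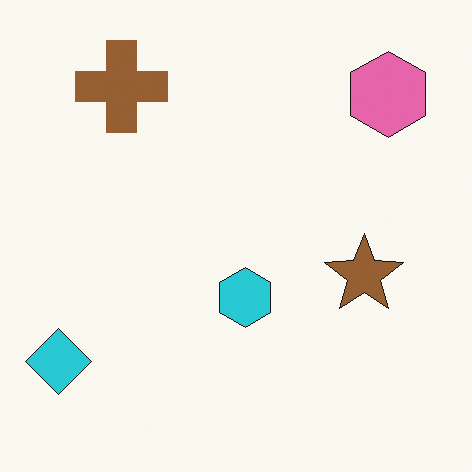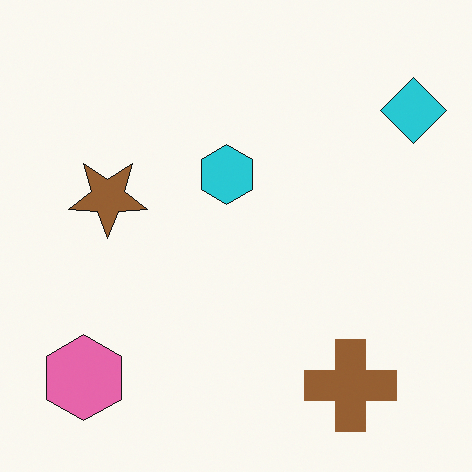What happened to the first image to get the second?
It was rotated 180°.

The cyan diamond sits in the bottom-left of the first image and the top-right of the second — consistent with a whole-image 180° rotation.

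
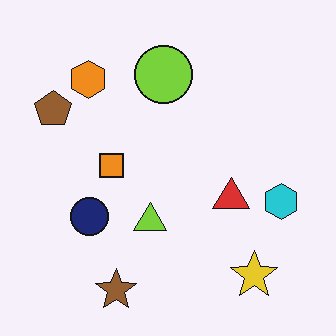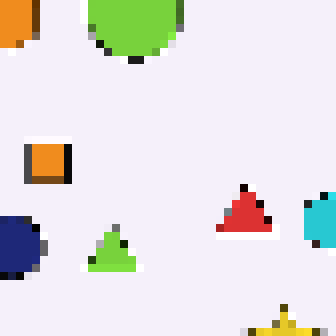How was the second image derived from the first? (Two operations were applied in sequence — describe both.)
Cropped tightly and scaled back up, then pixelated into visible square blocks.

The visible shapes are larger and the field of view is narrower; shapes near the original edges may be partly or wholly outside the frame — a crop-and-rescale. Shapes are reduced to large square blocks; fine edges and outlines are lost — a downscale-then-upscale (mosaic) effect.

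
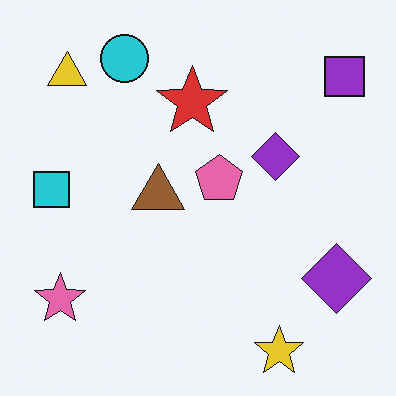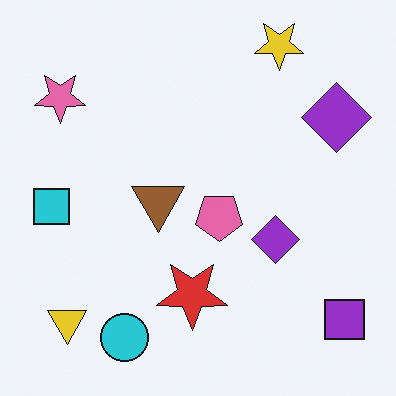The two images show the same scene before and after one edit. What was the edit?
The second image is the first flipped vertically (top ↔ bottom).

The yellow star is in the bottom-right of the first image and the top-right of the second — shapes on opposite sides of the horizontal midline have swapped in a mirror flip.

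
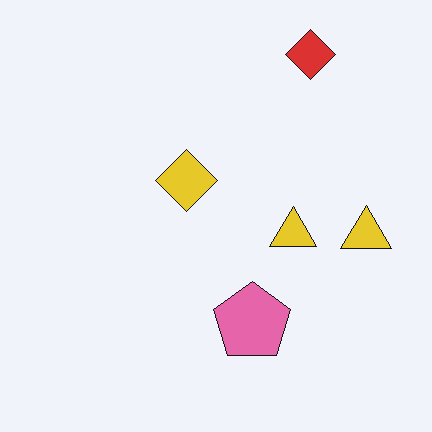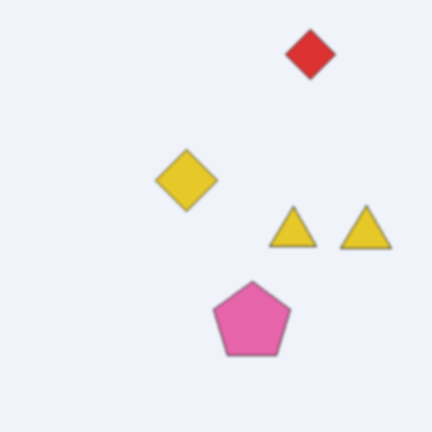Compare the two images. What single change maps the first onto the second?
The transformation is: given a subtle gaussian blur.

Shape edges and outlines are uniformly softened across the whole image.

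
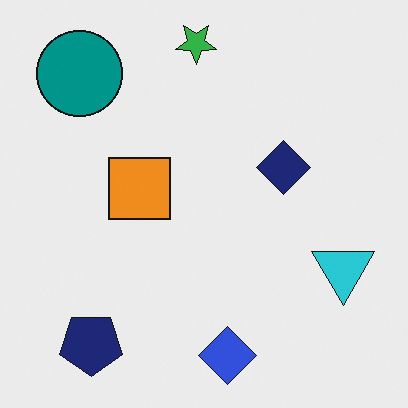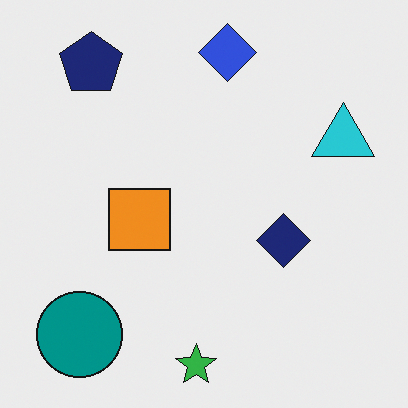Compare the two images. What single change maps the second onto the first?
It was flipped vertically (top ↔ bottom).

The green star is in the bottom of the second image and the top of the first — shapes on opposite sides of the horizontal midline have swapped in a mirror flip.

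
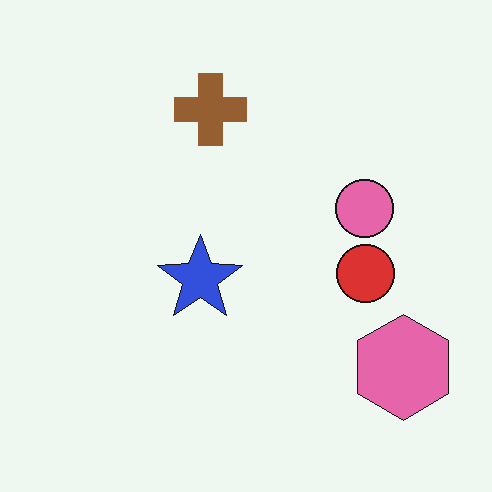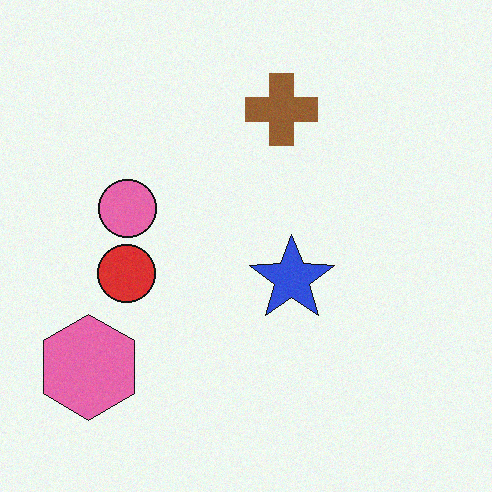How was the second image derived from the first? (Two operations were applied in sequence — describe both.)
The image was degraded with subtle gaussian noise, then flipped horizontally (left ↔ right).

Random speckle covers the whole image, including the flat background. The pink hexagon is in the bottom-right of the first image and the bottom-left of the second — shapes on opposite sides of the vertical midline have swapped in a mirror flip.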